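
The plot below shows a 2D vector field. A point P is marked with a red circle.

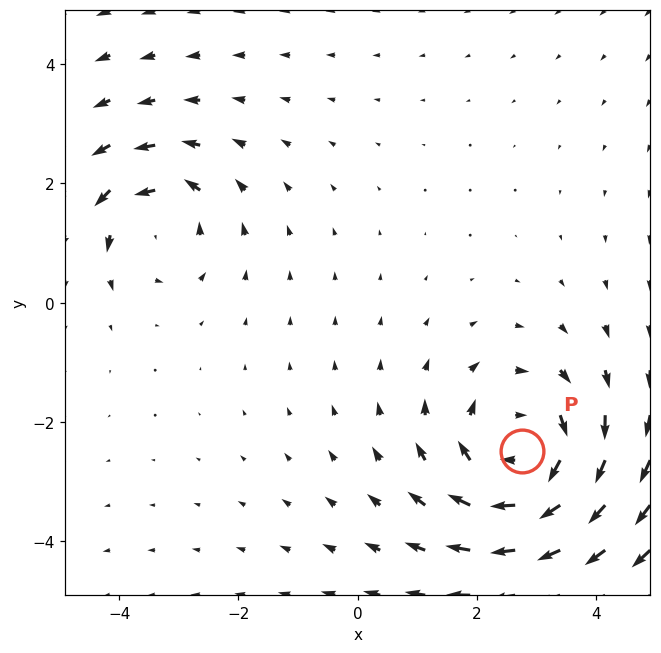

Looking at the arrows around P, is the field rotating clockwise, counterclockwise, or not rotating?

Near P at (2.8, -2.5) the arrows circulate clockwise. The curl (z-component) there is about -4; negative curl means clockwise rotation.

clockwise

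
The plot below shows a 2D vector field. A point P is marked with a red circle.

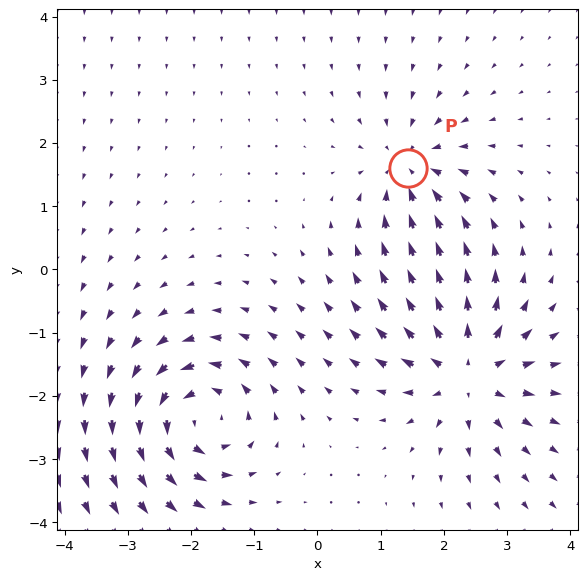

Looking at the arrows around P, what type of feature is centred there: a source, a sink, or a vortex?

At P (1.4, 1.6) the arrows converge inward. Divergence about -5, curl ≈0 — negative divergence with near-zero curl is a sink.

sink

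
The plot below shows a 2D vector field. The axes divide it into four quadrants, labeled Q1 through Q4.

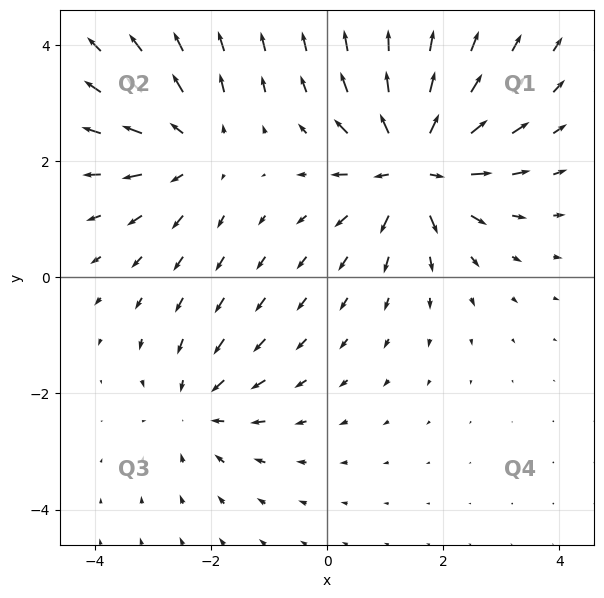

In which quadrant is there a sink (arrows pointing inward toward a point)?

The sink sits at approximately (-2.2, -2.3), which lies in quadrant Q3. The divergence there is about -3, negative as expected for a sink.

Q3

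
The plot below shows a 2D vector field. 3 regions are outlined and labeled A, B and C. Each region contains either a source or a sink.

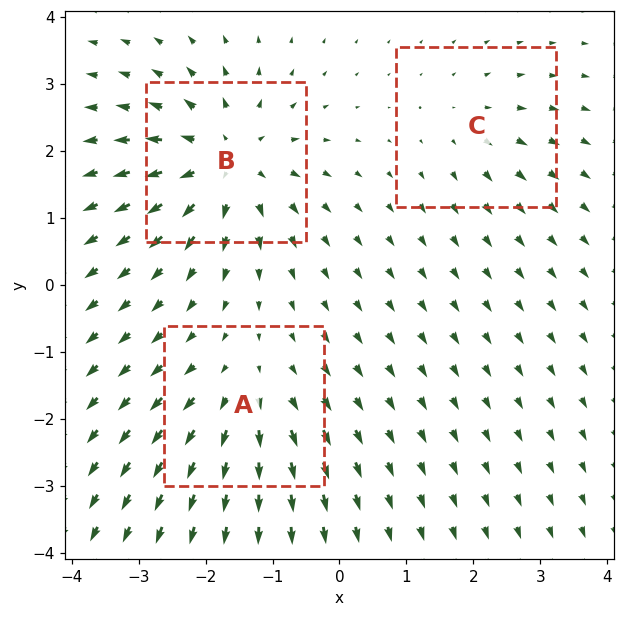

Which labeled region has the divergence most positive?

Divergence at each region's feature centre — A: about +3, B: about +6, C: about +2. Region B is most positive.

B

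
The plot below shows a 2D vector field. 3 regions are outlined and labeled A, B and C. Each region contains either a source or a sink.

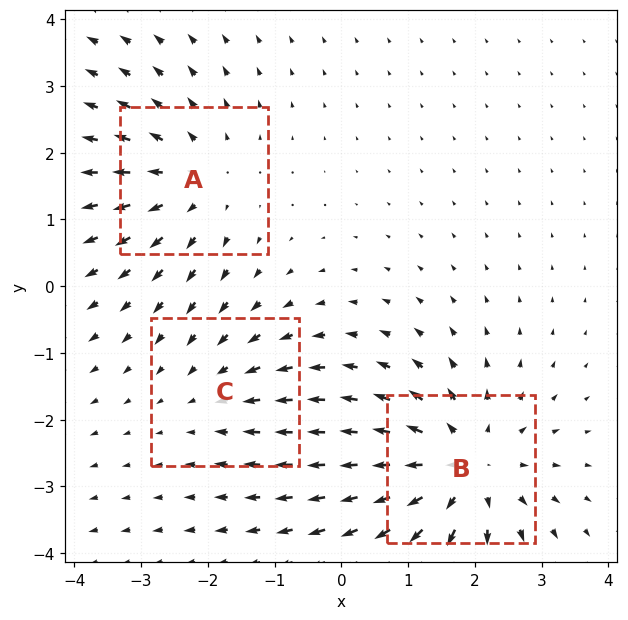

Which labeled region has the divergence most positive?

Divergence at each region's feature centre — A: about +3, B: about +4, C: about -2. Region B is most positive.

B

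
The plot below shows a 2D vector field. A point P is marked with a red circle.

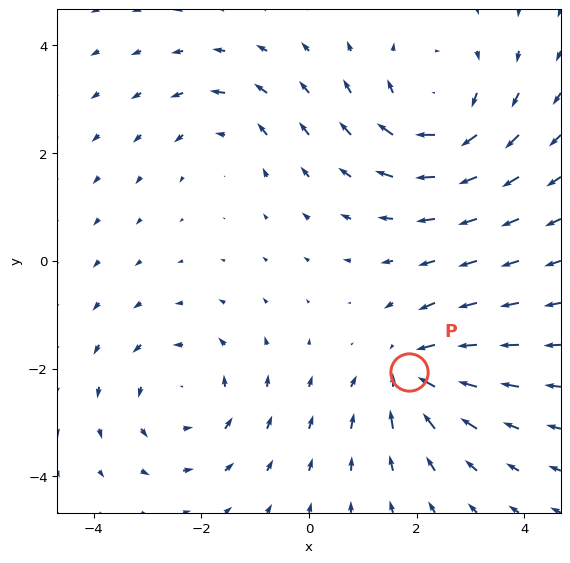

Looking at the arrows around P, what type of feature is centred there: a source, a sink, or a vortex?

sink

At P (1.9, -2.1) the arrows converge inward. Divergence about -5, curl ≈0 — negative divergence with near-zero curl is a sink.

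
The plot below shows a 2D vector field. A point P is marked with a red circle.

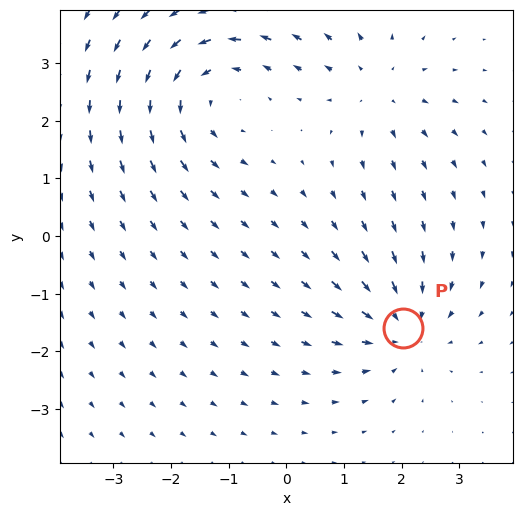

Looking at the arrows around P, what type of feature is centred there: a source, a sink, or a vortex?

At P (2.0, -1.6) the arrows converge inward. Divergence about -3, curl ≈0 — negative divergence with near-zero curl is a sink.

sink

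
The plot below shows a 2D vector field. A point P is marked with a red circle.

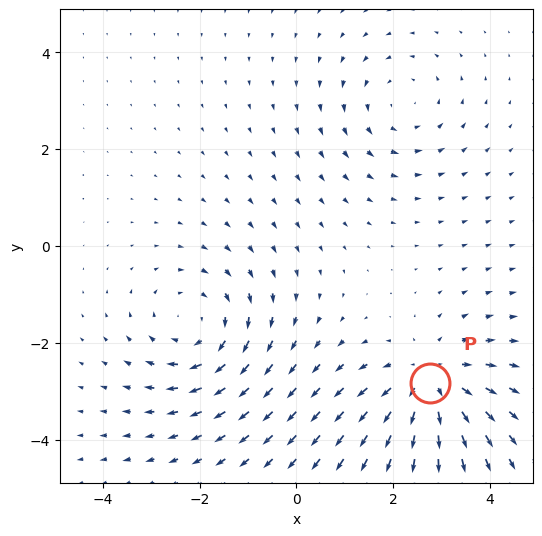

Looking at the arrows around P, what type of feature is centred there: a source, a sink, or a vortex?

source

At P (2.8, -2.8) the arrows spread outward. Divergence about +4, curl ≈0 — positive divergence with near-zero curl is a source.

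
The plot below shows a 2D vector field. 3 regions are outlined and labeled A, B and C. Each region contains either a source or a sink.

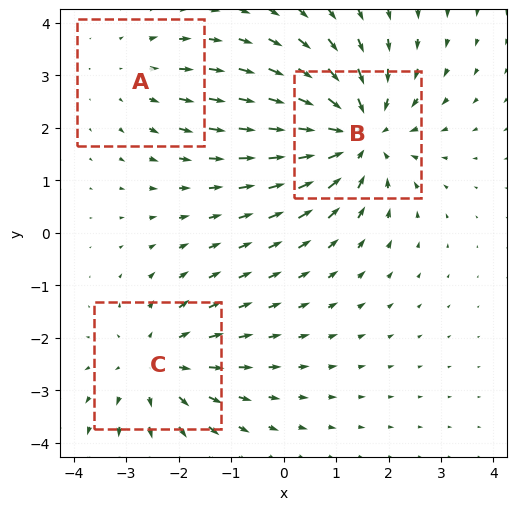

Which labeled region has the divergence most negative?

Divergence at each region's feature centre — A: about +2, B: about -4, C: about +3. Region B is most negative.

B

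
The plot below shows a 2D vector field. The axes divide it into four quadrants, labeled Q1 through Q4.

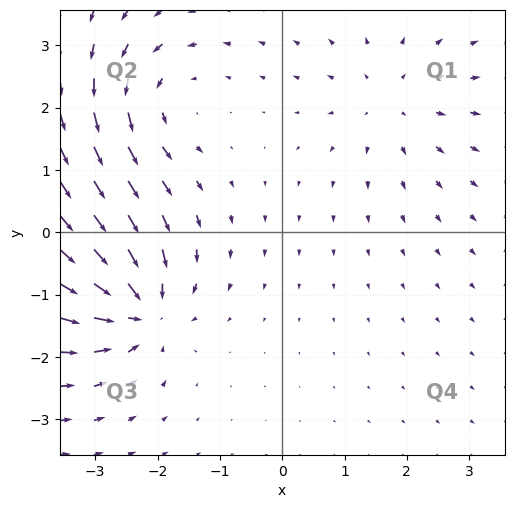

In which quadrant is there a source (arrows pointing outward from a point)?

Q1

The source sits at approximately (1.8, 2.1), which lies in quadrant Q1. The divergence there is about +3, positive as expected for a source.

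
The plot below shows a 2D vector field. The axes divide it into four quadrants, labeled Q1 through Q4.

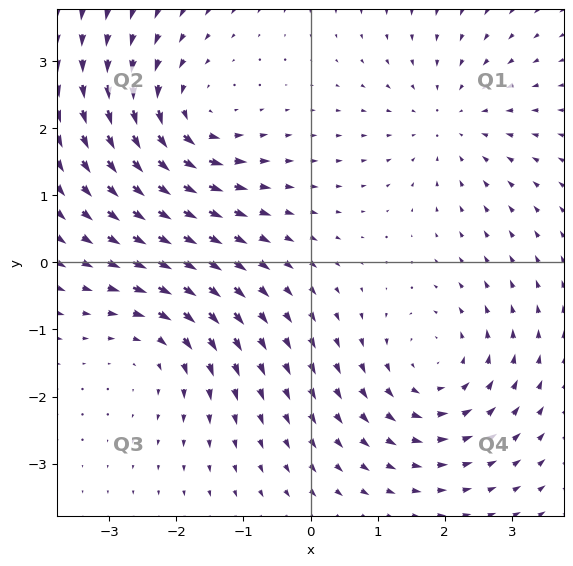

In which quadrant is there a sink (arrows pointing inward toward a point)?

The sink sits at approximately (2.1, 2.1), which lies in quadrant Q1. The divergence there is about -2, negative as expected for a sink.

Q1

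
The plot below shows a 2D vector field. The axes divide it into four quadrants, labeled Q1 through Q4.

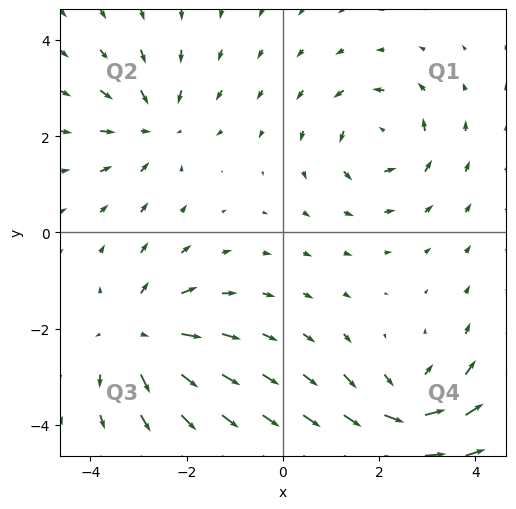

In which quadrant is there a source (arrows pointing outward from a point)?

The source sits at approximately (-3.0, -2.1), which lies in quadrant Q3. The divergence there is about +4, positive as expected for a source.

Q3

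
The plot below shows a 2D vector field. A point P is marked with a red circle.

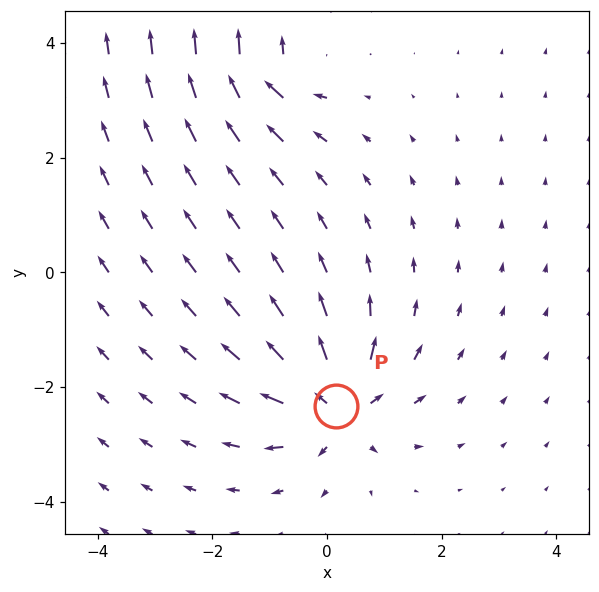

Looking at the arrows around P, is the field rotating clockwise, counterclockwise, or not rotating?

not rotating

Near P at (0.2, -2.3) the arrows show no circulation. The curl there is ≈0.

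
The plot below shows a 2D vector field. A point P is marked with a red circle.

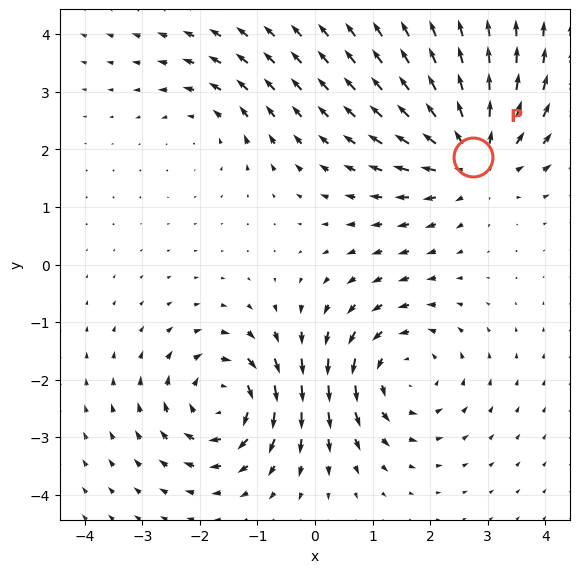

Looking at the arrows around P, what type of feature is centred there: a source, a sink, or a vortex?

source

At P (2.8, 1.9) the arrows spread outward. Divergence about +5, curl ≈0 — positive divergence with near-zero curl is a source.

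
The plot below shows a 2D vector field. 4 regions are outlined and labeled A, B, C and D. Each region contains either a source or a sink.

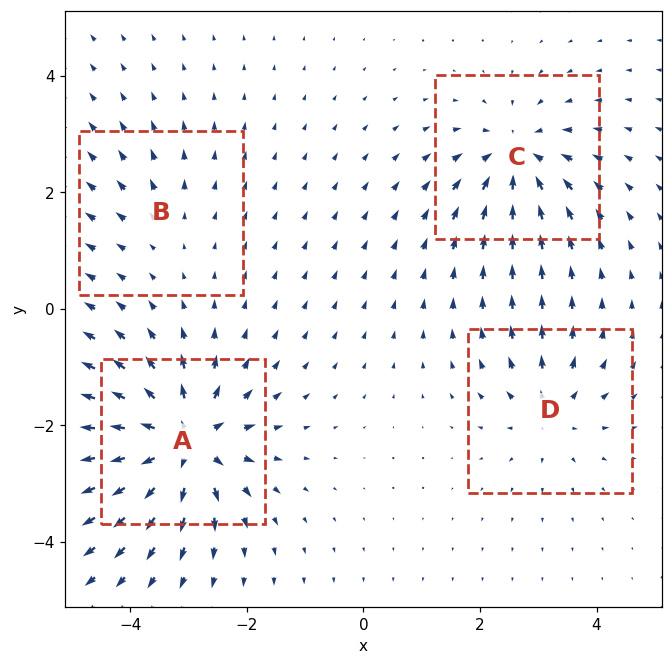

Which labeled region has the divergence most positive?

Divergence at each region's feature centre — A: about +9, B: about +2, C: about -6, D: about +4. Region A is most positive.

A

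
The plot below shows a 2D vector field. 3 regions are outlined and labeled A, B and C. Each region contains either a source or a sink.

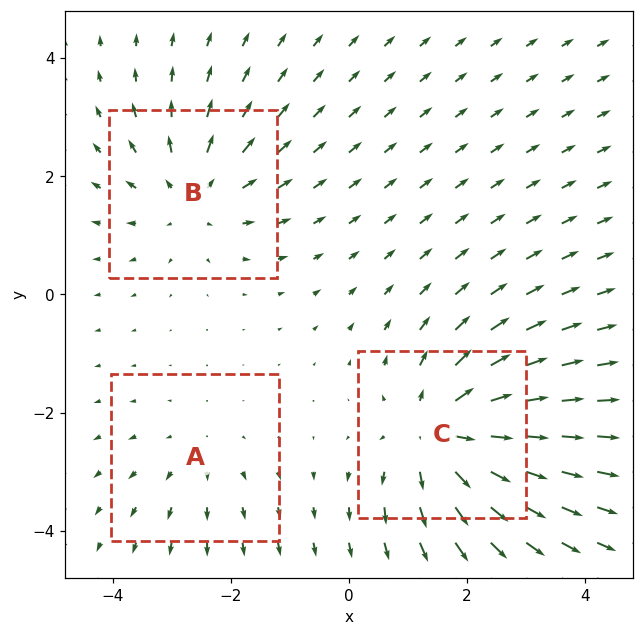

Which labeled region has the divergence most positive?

C

Divergence at each region's feature centre — A: about +2, B: about +3, C: about +5. Region C is most positive.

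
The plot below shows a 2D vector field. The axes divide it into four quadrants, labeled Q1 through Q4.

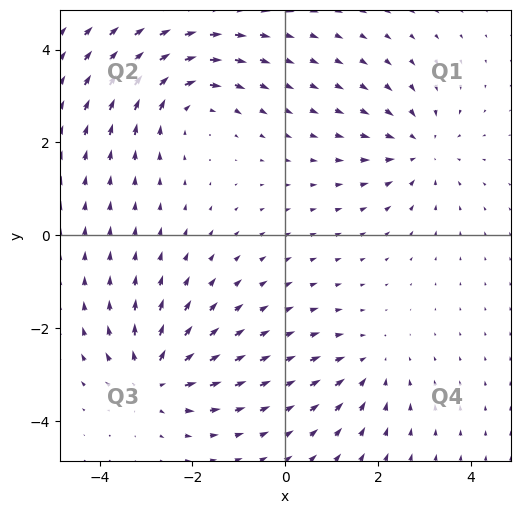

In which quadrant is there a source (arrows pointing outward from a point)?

The source sits at approximately (-2.8, -3.1), which lies in quadrant Q3. The divergence there is about +5, positive as expected for a source.

Q3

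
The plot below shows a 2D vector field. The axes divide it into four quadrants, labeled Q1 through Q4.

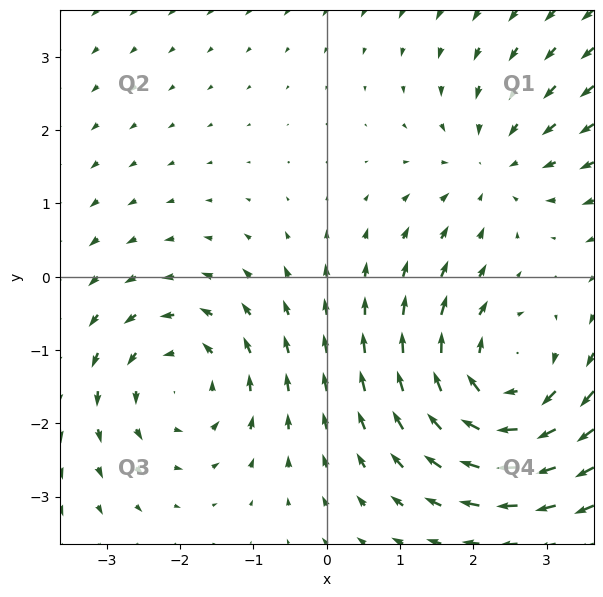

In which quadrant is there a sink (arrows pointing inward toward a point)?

Q1

The sink sits at approximately (2.3, 1.5), which lies in quadrant Q1. The divergence there is about -2, negative as expected for a sink.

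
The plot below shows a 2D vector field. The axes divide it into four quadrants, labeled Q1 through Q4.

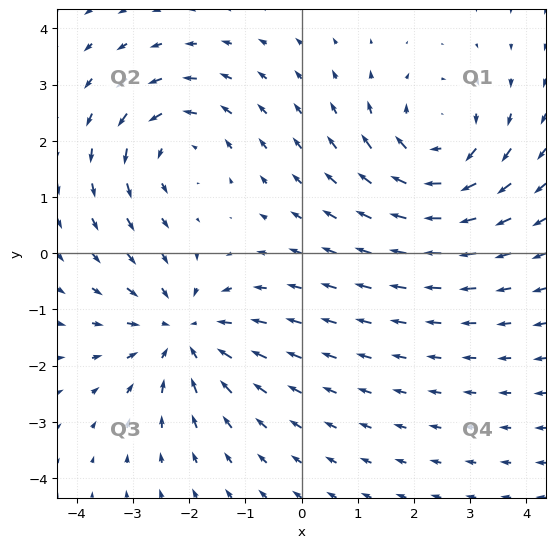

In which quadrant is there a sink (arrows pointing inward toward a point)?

Q3

The sink sits at approximately (-2.1, -1.4), which lies in quadrant Q3. The divergence there is about -3, negative as expected for a sink.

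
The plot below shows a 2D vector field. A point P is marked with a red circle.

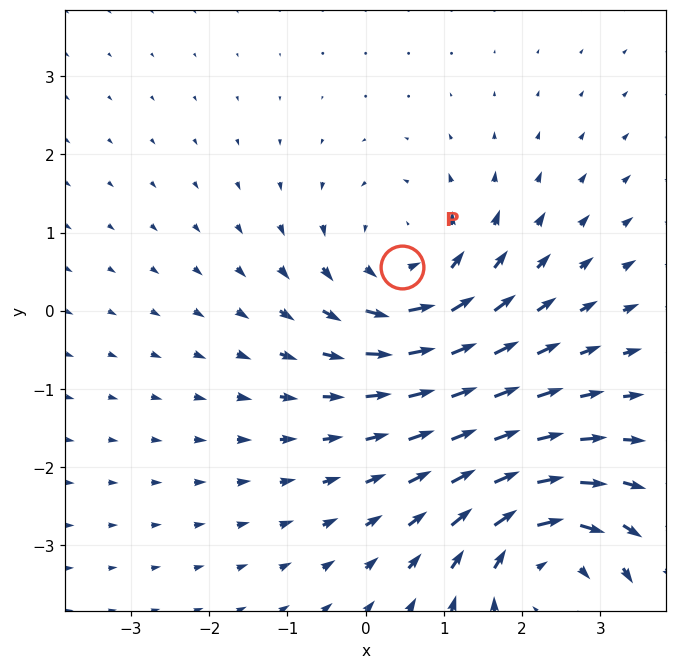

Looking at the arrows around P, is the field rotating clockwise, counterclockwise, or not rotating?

counterclockwise

Near P at (0.5, 0.6) the arrows circulate counterclockwise. The curl (z-component) there is about +3; positive curl means counterclockwise rotation.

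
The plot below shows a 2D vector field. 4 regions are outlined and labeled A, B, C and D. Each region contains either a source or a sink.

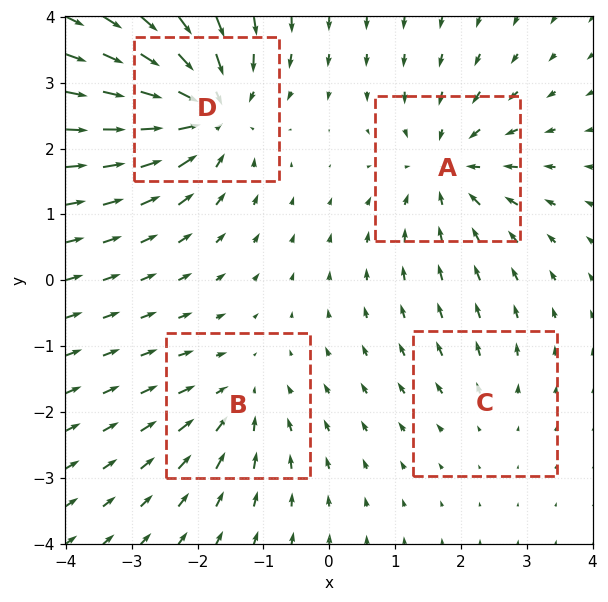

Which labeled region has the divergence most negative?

D

Divergence at each region's feature centre — A: about -5, B: about -4, C: about +2, D: about -7. Region D is most negative.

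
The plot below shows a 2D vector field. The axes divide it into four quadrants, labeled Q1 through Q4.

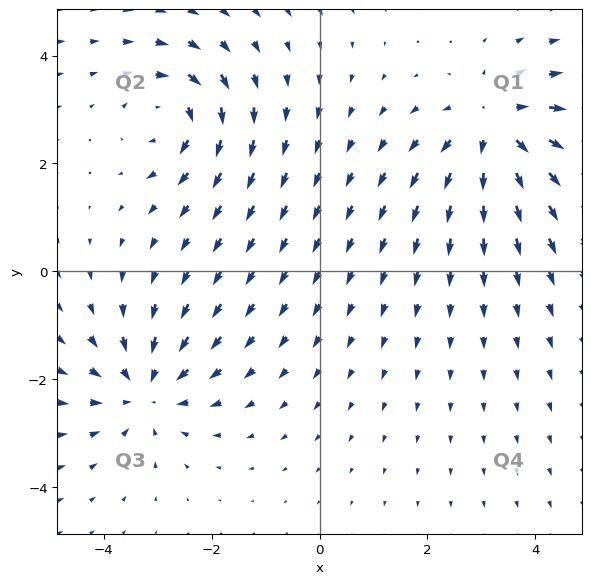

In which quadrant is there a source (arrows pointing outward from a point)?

The source sits at approximately (3.3, 2.7), which lies in quadrant Q1. The divergence there is about +5, positive as expected for a source.

Q1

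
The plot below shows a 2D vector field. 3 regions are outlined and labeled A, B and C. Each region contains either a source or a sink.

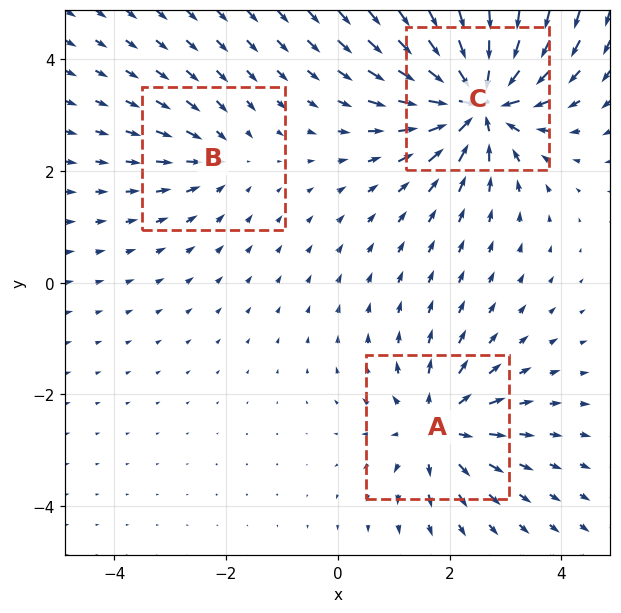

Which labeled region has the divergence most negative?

C

Divergence at each region's feature centre — A: about +4, B: about -2, C: about -7. Region C is most negative.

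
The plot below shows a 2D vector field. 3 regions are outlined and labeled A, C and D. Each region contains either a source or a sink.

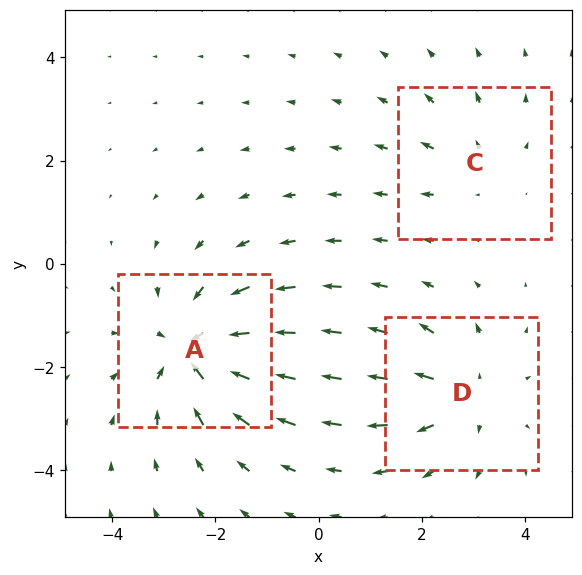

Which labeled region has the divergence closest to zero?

Divergence at each region's feature centre — A: about -5, C: about +2, D: about +3. Region C is closest to zero.

C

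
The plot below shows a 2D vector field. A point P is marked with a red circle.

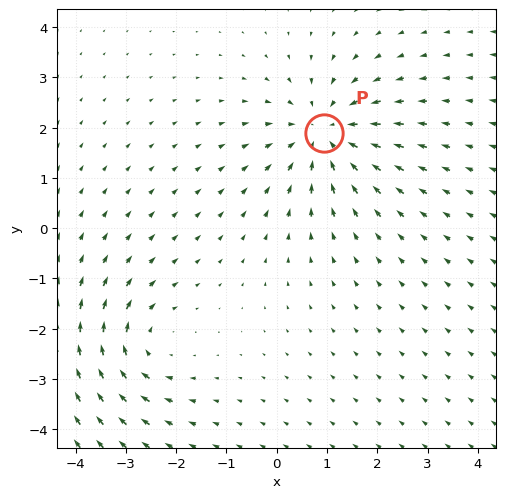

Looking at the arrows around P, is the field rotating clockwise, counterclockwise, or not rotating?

Near P at (0.9, 1.9) the arrows show no circulation. The curl there is ≈0.

not rotating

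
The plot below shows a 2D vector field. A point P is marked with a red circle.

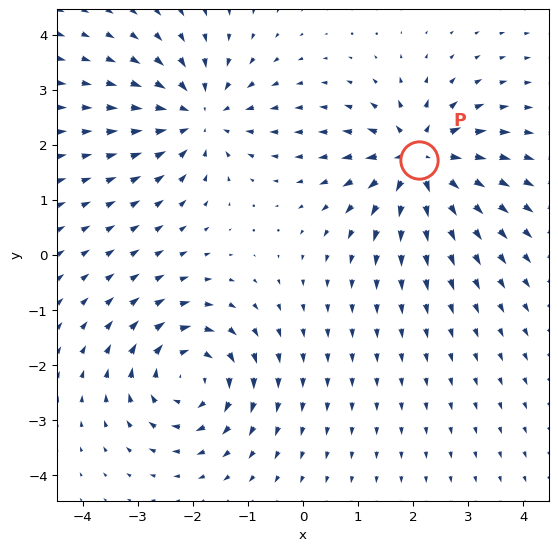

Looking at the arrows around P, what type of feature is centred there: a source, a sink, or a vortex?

At P (2.1, 1.7) the arrows spread outward. Divergence about +7, curl ≈0 — positive divergence with near-zero curl is a source.

source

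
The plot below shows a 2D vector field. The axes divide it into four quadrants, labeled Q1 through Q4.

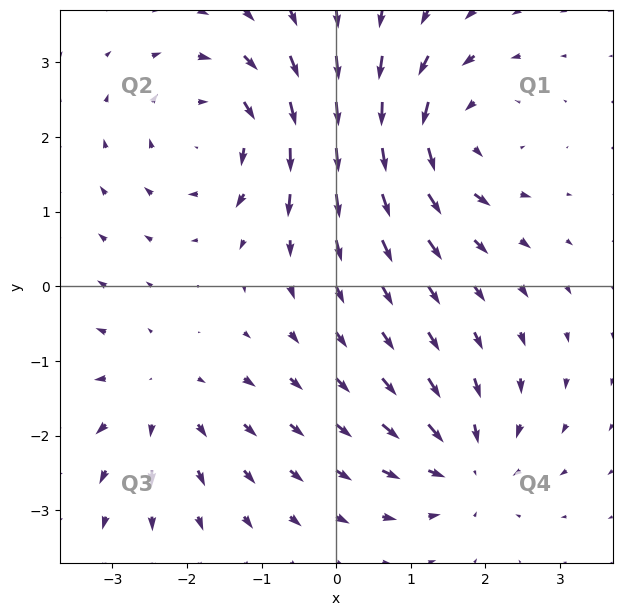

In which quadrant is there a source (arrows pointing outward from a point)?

Q3

The source sits at approximately (-2.4, -1.5), which lies in quadrant Q3. The divergence there is about +3, positive as expected for a source.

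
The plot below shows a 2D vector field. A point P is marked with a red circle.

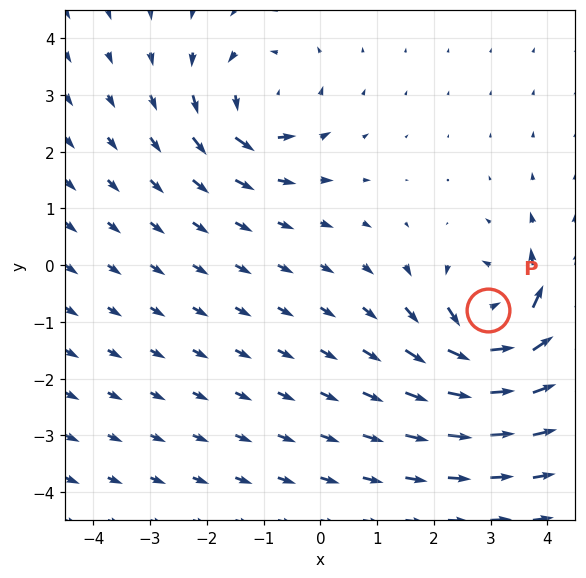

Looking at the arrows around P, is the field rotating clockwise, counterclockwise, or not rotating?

Near P at (2.9, -0.8) the arrows circulate counterclockwise. The curl (z-component) there is about +6; positive curl means counterclockwise rotation.

counterclockwise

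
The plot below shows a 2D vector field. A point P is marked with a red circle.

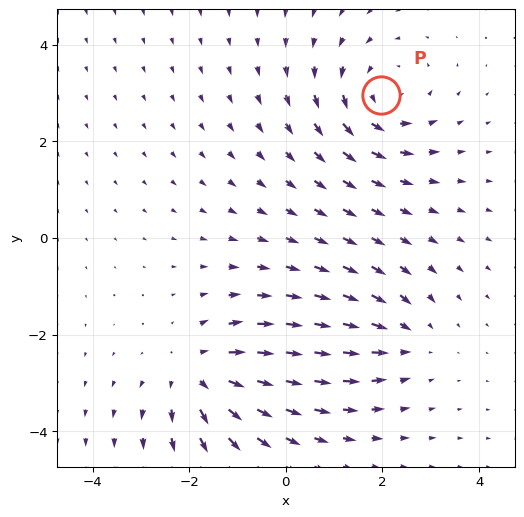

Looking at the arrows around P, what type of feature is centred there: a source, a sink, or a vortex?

vortex

At P (2.0, 3.0) the arrows circulate counterclockwise. Divergence ≈0, curl about +4 — near-zero divergence with nonzero curl is a vortex.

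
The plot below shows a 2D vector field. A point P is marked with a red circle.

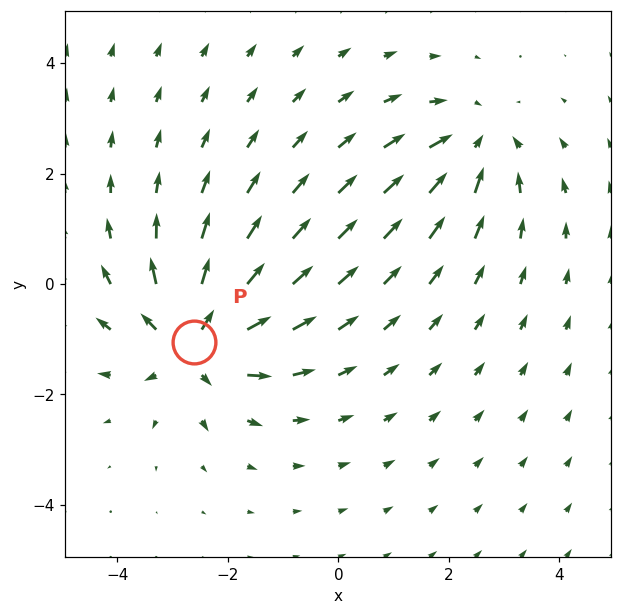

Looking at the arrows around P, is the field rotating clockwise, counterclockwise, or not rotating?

not rotating

Near P at (-2.6, -1.0) the arrows show no circulation. The curl there is ≈0.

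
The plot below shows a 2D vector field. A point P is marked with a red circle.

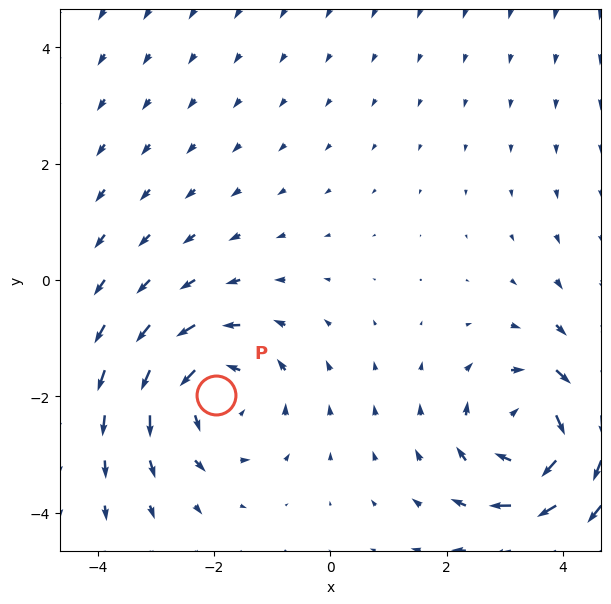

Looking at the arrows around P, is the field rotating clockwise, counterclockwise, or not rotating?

Near P at (-2.0, -2.0) the arrows circulate counterclockwise. The curl (z-component) there is about +3; positive curl means counterclockwise rotation.

counterclockwise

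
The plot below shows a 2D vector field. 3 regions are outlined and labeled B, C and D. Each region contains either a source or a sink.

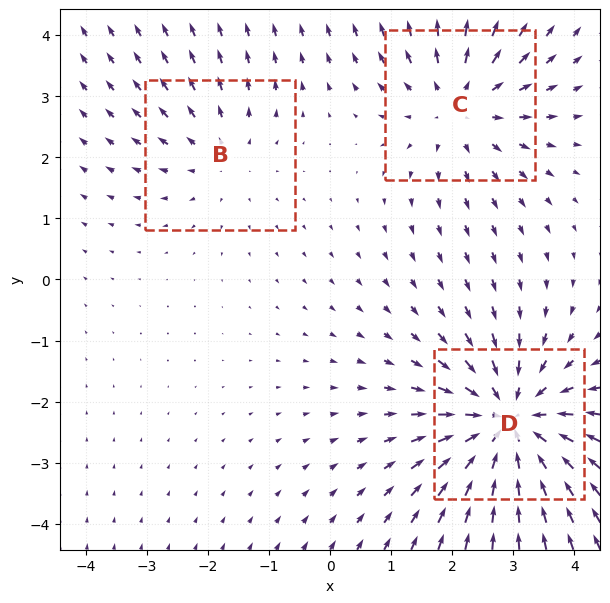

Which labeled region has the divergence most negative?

D

Divergence at each region's feature centre — B: about +2, C: about +3, D: about -4. Region D is most negative.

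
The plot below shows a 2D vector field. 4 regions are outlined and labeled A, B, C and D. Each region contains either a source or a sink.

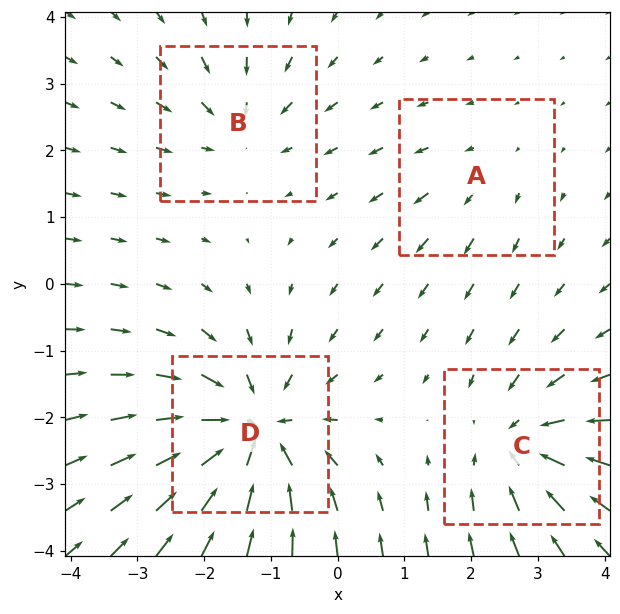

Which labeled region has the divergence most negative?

D

Divergence at each region's feature centre — A: about +2, B: about -4, C: about -5, D: about -7. Region D is most negative.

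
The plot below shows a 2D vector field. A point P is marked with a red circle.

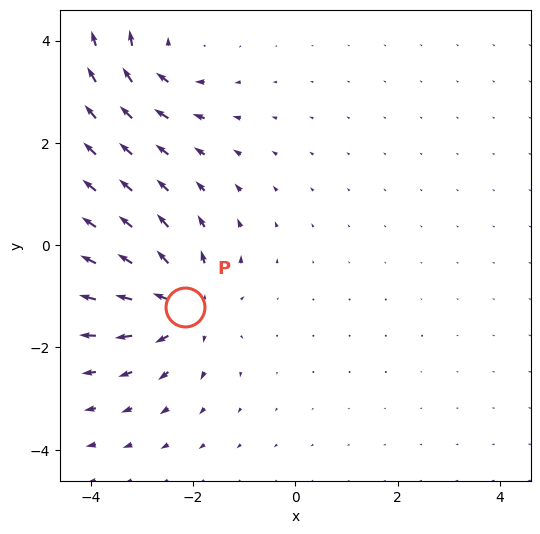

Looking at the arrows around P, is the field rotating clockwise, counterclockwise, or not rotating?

Near P at (-2.2, -1.2) the arrows show no circulation. The curl there is ≈0.

not rotating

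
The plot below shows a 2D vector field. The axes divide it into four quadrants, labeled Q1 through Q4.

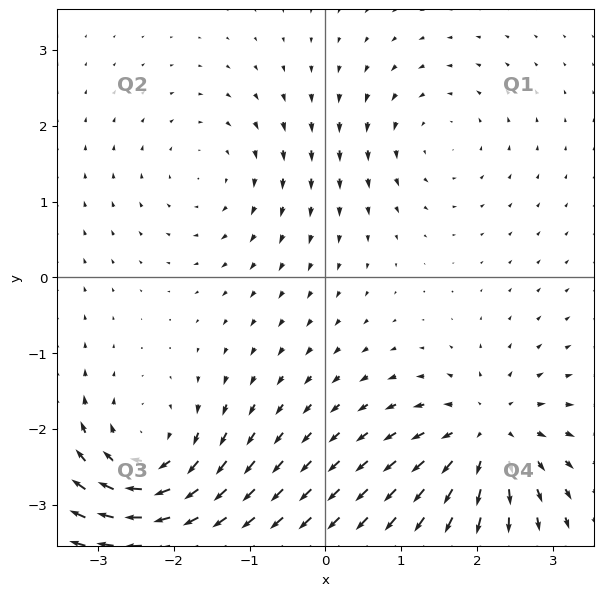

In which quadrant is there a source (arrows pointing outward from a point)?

Q4

The source sits at approximately (2.1, -2.1), which lies in quadrant Q4. The divergence there is about +6, positive as expected for a source.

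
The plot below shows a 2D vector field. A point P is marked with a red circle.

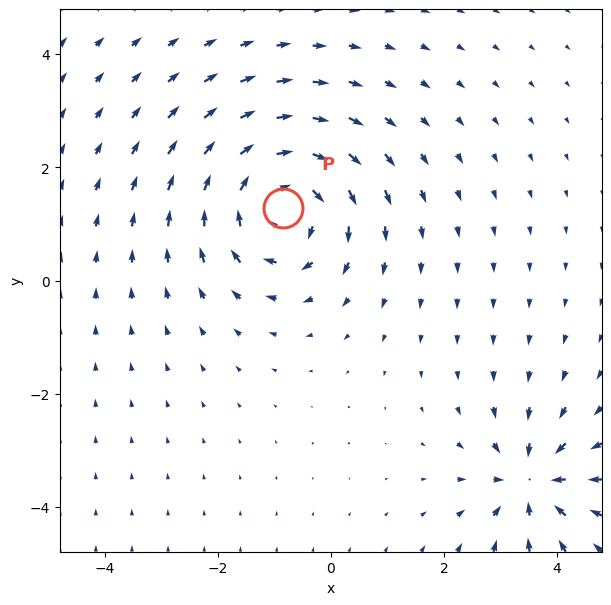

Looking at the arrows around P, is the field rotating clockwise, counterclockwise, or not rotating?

clockwise

Near P at (-0.8, 1.3) the arrows circulate clockwise. The curl (z-component) there is about -4; negative curl means clockwise rotation.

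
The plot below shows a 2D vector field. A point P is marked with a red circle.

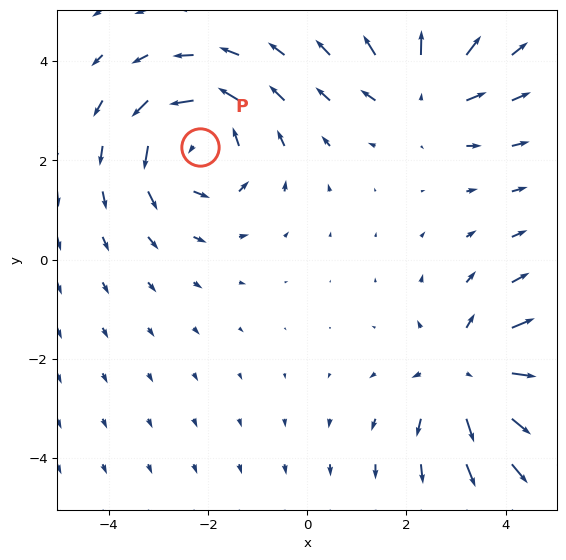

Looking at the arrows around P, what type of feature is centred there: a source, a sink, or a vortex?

At P (-2.2, 2.3) the arrows circulate counterclockwise. Divergence ≈0, curl about +4 — near-zero divergence with nonzero curl is a vortex.

vortex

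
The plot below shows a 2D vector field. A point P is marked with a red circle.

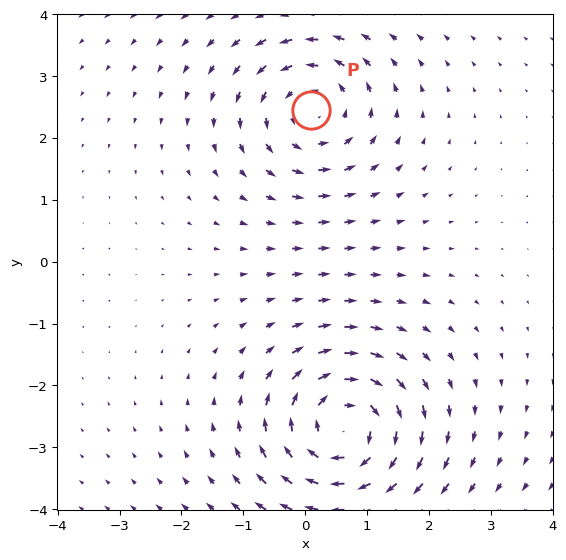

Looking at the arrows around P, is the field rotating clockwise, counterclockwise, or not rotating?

counterclockwise

Near P at (0.1, 2.4) the arrows circulate counterclockwise. The curl (z-component) there is about +4; positive curl means counterclockwise rotation.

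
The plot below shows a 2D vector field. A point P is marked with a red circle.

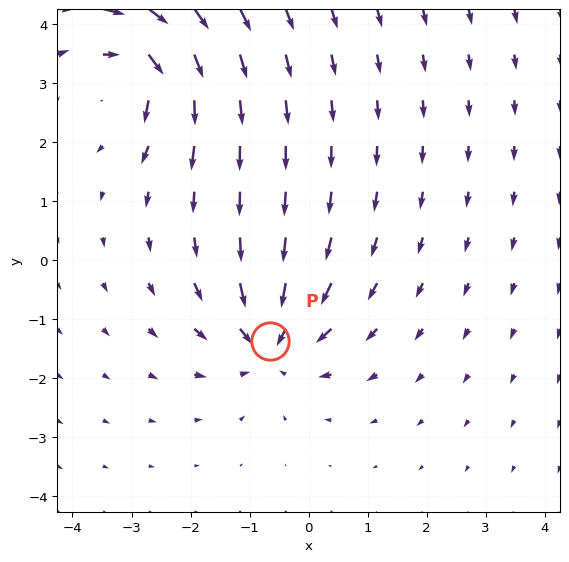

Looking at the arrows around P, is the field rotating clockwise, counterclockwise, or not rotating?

Near P at (-0.7, -1.4) the arrows show no circulation. The curl there is ≈0.

not rotating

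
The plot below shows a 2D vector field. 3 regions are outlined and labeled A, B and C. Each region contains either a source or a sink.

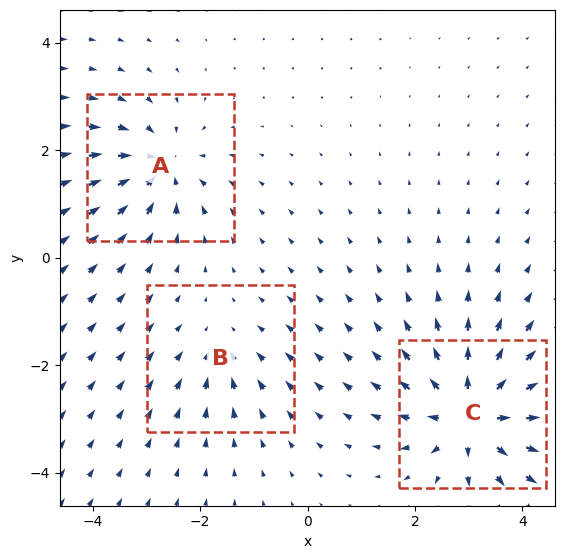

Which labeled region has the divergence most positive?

Divergence at each region's feature centre — A: about -4, B: about -2, C: about +6. Region C is most positive.

C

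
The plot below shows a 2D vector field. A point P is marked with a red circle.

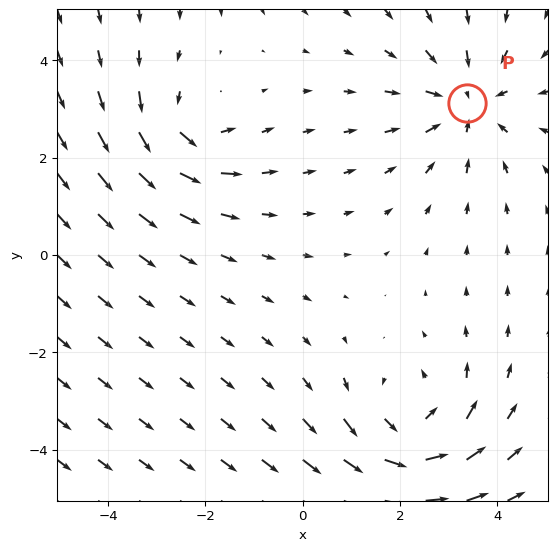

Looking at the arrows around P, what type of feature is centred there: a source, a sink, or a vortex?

At P (3.4, 3.1) the arrows converge inward. Divergence about -3, curl ≈0 — negative divergence with near-zero curl is a sink.

sink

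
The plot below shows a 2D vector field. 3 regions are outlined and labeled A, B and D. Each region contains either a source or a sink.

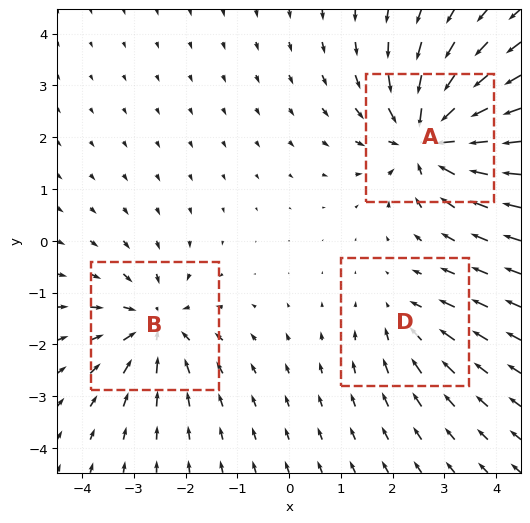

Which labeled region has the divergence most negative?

Divergence at each region's feature centre — A: about -5, B: about -4, D: about -2. Region A is most negative.

A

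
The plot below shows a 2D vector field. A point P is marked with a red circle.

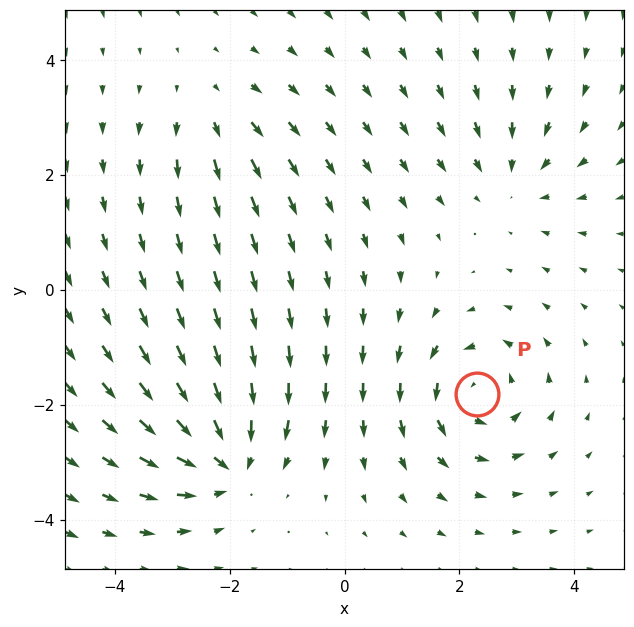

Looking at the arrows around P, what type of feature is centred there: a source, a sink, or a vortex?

At P (2.3, -1.8) the arrows circulate counterclockwise. Divergence ≈0, curl about +6 — near-zero divergence with nonzero curl is a vortex.

vortex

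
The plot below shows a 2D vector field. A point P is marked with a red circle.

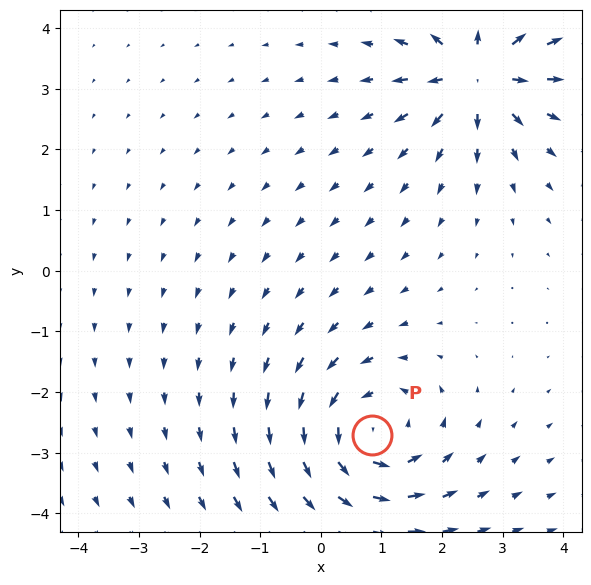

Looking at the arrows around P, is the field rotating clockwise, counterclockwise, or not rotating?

counterclockwise

Near P at (0.8, -2.7) the arrows circulate counterclockwise. The curl (z-component) there is about +5; positive curl means counterclockwise rotation.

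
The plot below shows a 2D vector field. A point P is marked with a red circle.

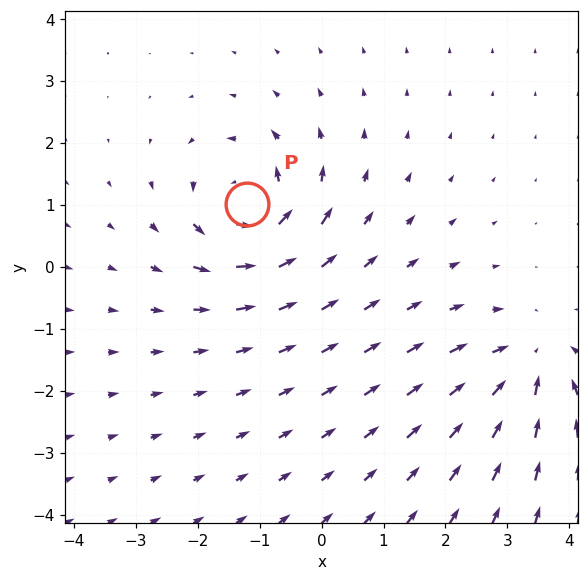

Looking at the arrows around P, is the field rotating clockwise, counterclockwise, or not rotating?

Near P at (-1.2, 1.0) the arrows circulate counterclockwise. The curl (z-component) there is about +5; positive curl means counterclockwise rotation.

counterclockwise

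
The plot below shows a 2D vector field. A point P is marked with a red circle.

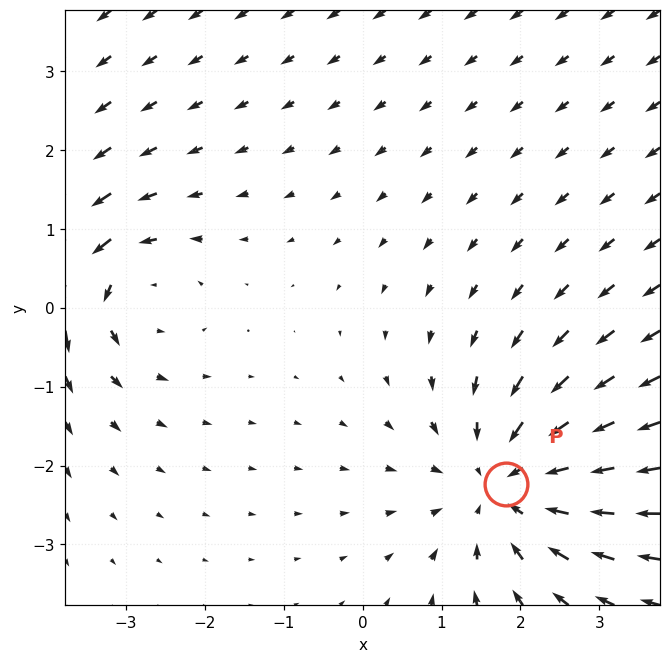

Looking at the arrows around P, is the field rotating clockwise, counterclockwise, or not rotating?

not rotating

Near P at (1.8, -2.2) the arrows show no circulation. The curl there is ≈0.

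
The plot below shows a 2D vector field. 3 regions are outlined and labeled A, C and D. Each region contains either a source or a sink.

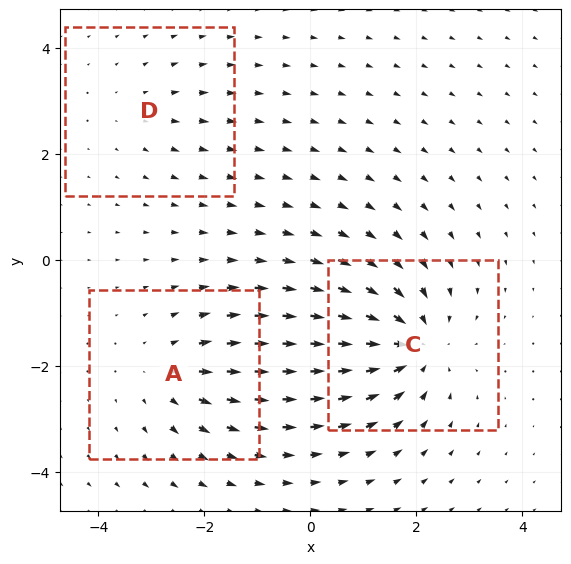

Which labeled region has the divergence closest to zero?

D

Divergence at each region's feature centre — A: about +3, C: about -5, D: about +2. Region D is closest to zero.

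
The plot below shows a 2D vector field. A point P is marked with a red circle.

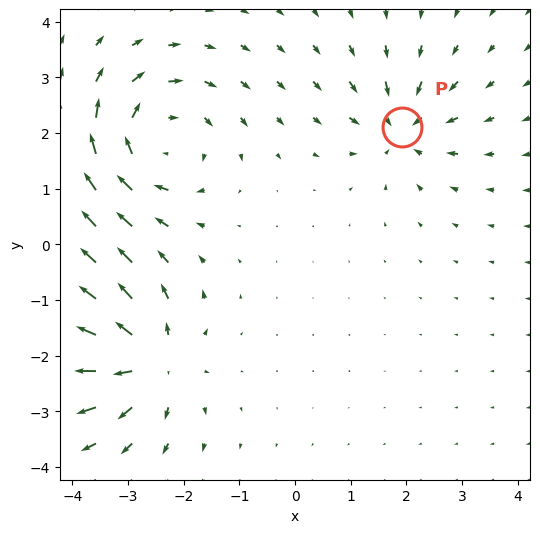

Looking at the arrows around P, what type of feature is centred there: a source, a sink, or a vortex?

sink

At P (1.9, 2.1) the arrows converge inward. Divergence about -4, curl ≈0 — negative divergence with near-zero curl is a sink.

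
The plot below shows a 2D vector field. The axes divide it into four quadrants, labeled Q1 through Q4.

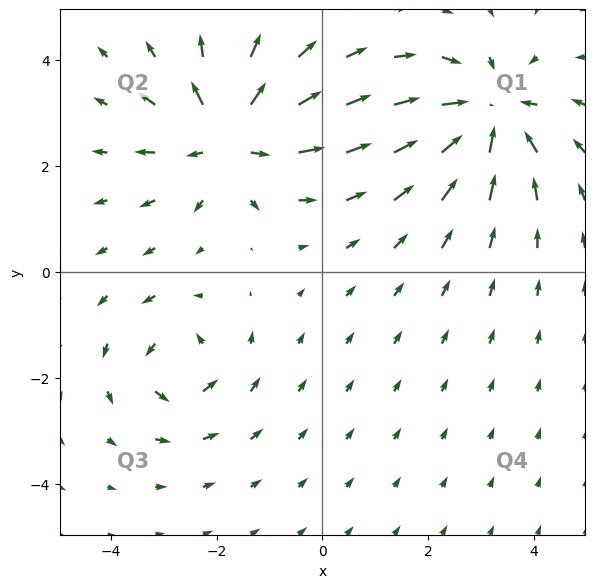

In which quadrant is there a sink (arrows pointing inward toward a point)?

Q1

The sink sits at approximately (3.1, 3.0), which lies in quadrant Q1. The divergence there is about -4, negative as expected for a sink.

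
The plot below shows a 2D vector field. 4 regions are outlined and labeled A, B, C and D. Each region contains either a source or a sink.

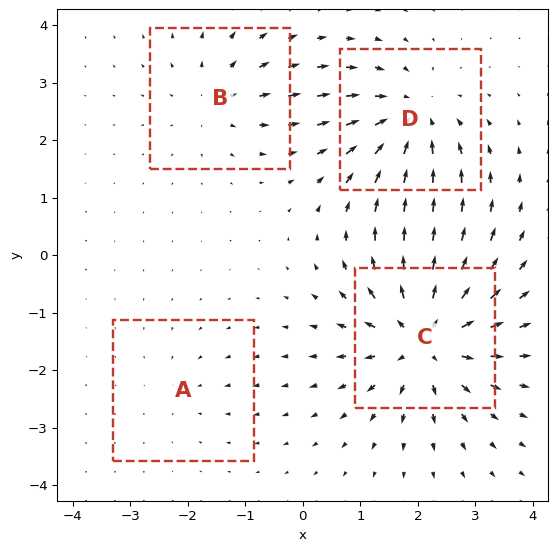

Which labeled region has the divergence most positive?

Divergence at each region's feature centre — A: about -2, B: about +4, C: about +7, D: about -5. Region C is most positive.

C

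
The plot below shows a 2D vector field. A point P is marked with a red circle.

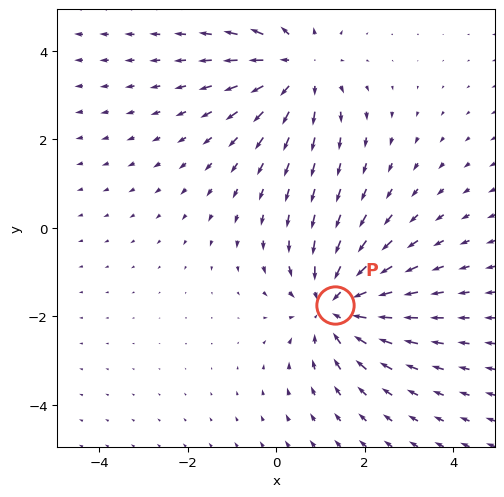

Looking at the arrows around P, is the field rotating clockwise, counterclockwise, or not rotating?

not rotating

Near P at (1.3, -1.8) the arrows show no circulation. The curl there is ≈0.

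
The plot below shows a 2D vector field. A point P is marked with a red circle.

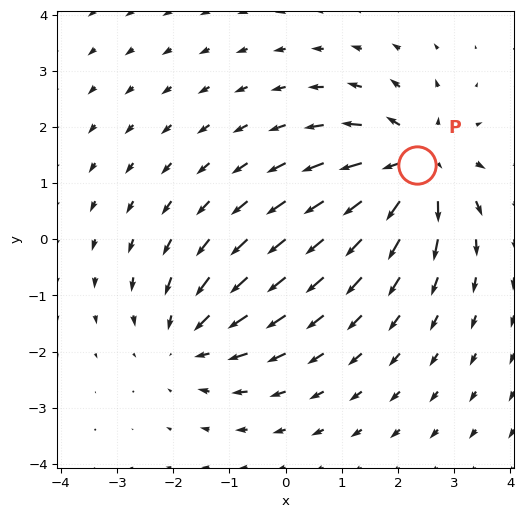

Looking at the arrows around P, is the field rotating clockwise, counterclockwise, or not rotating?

not rotating

Near P at (2.3, 1.3) the arrows show no circulation. The curl there is ≈0.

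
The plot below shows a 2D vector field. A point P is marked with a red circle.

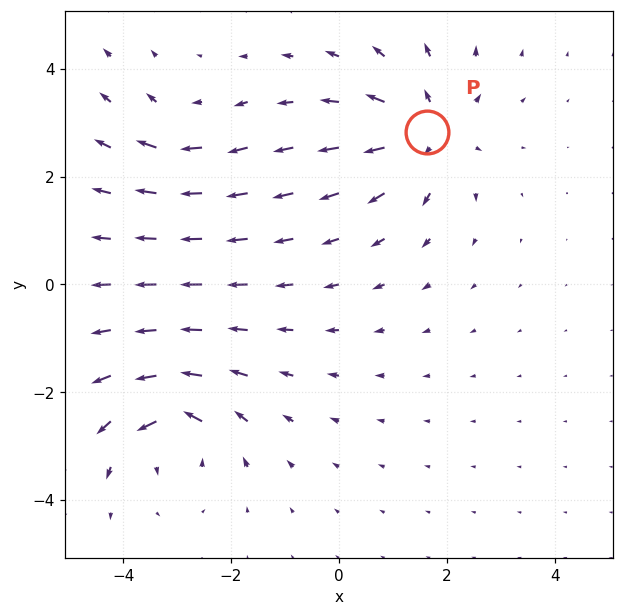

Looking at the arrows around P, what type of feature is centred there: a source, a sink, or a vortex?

At P (1.6, 2.8) the arrows spread outward. Divergence about +4, curl ≈0 — positive divergence with near-zero curl is a source.

source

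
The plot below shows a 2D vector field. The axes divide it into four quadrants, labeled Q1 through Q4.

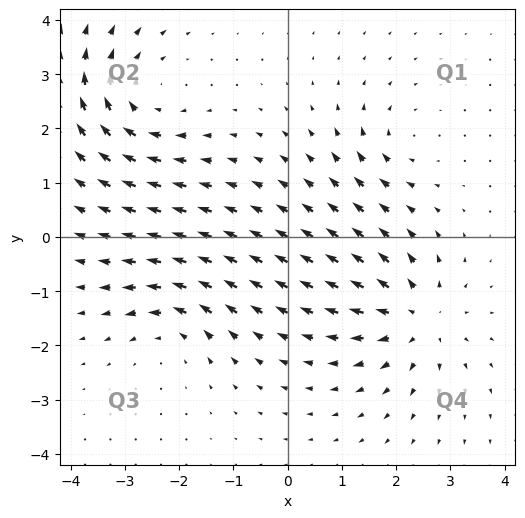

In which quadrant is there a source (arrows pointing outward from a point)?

The source sits at approximately (2.4, -1.5), which lies in quadrant Q4. The divergence there is about +5, positive as expected for a source.

Q4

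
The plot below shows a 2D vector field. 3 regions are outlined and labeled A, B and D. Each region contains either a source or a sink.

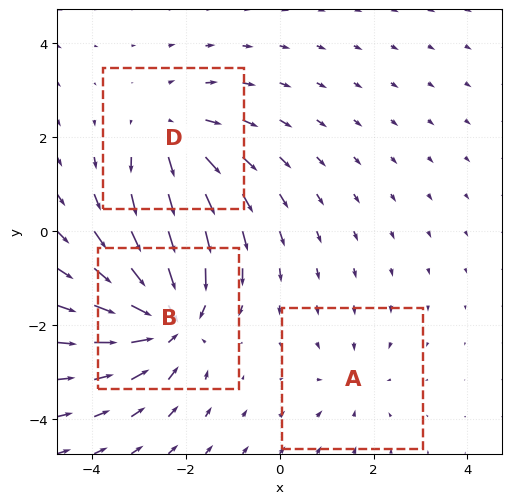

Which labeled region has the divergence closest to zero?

A

Divergence at each region's feature centre — A: about -2, B: about -5, D: about +3. Region A is closest to zero.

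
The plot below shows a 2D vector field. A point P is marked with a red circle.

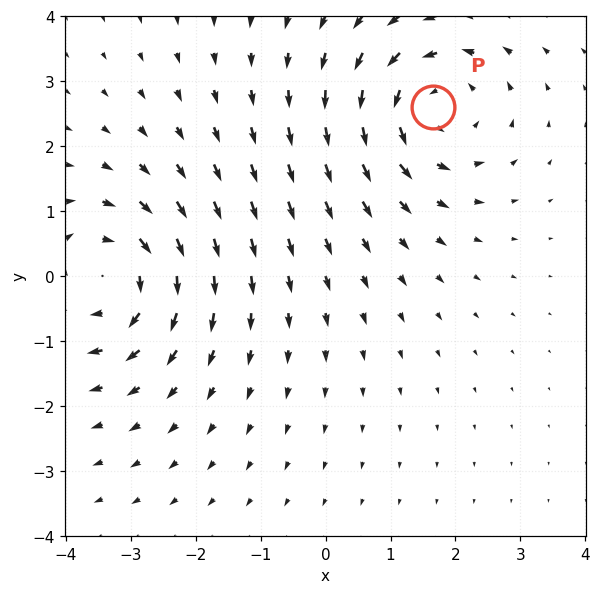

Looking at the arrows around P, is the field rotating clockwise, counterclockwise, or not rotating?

Near P at (1.7, 2.6) the arrows circulate counterclockwise. The curl (z-component) there is about +4; positive curl means counterclockwise rotation.

counterclockwise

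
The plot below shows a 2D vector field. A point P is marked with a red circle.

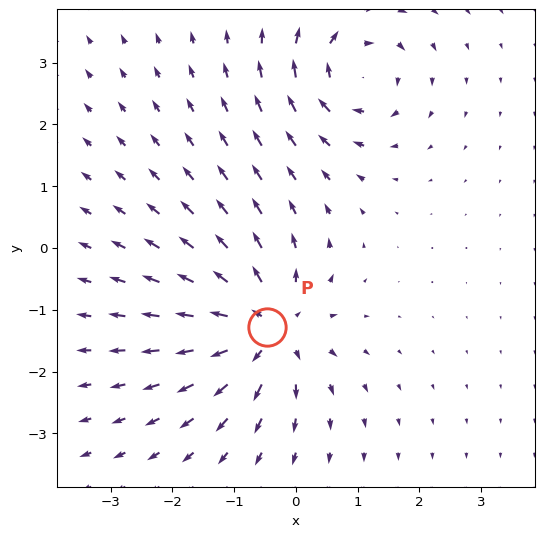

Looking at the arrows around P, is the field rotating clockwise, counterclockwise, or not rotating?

not rotating

Near P at (-0.5, -1.3) the arrows show no circulation. The curl there is ≈0.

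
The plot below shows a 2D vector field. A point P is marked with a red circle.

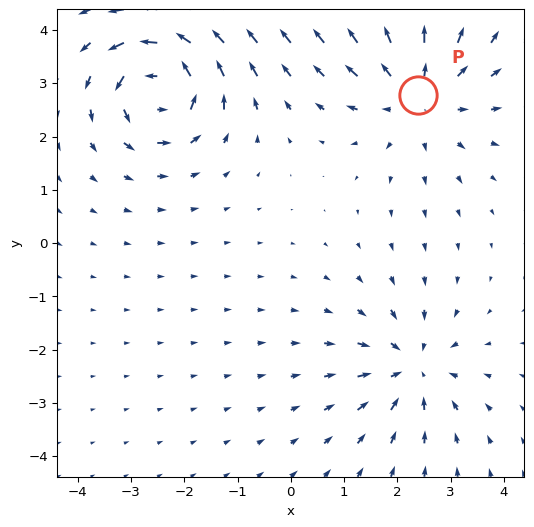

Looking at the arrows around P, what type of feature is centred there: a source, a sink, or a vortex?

source

At P (2.4, 2.8) the arrows spread outward. Divergence about +4, curl ≈0 — positive divergence with near-zero curl is a source.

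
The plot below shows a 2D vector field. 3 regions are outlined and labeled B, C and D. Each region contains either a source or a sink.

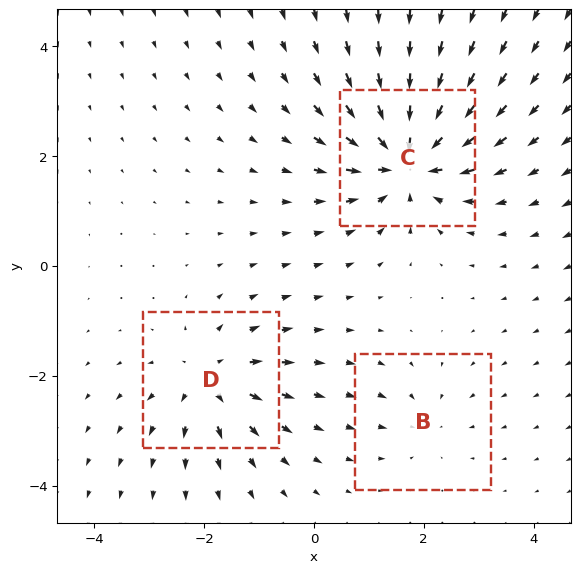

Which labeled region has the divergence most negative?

C

Divergence at each region's feature centre — B: about -2, C: about -6, D: about +4. Region C is most negative.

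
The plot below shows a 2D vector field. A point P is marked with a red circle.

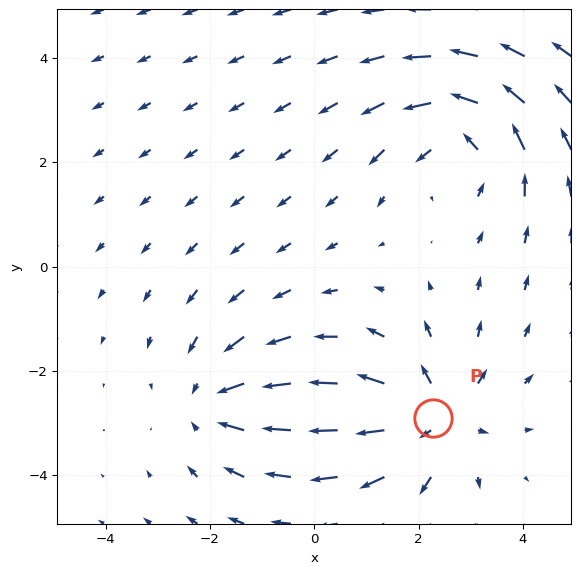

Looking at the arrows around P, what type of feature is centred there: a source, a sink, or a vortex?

At P (2.3, -2.9) the arrows spread outward. Divergence about +3, curl ≈0 — positive divergence with near-zero curl is a source.

source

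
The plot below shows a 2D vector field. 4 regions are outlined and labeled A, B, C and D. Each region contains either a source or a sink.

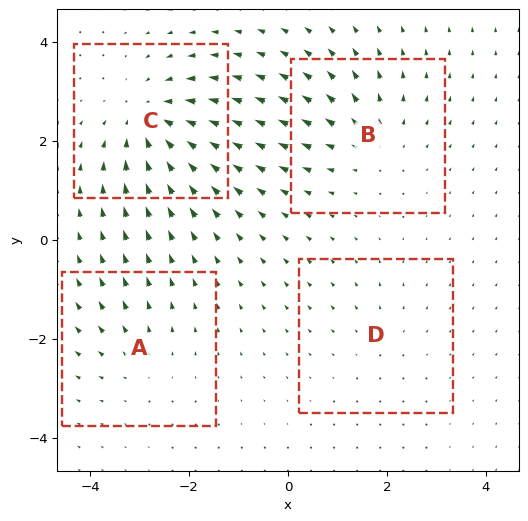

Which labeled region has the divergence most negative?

C

Divergence at each region's feature centre — A: about +3, B: about +4, C: about -6, D: about +2. Region C is most negative.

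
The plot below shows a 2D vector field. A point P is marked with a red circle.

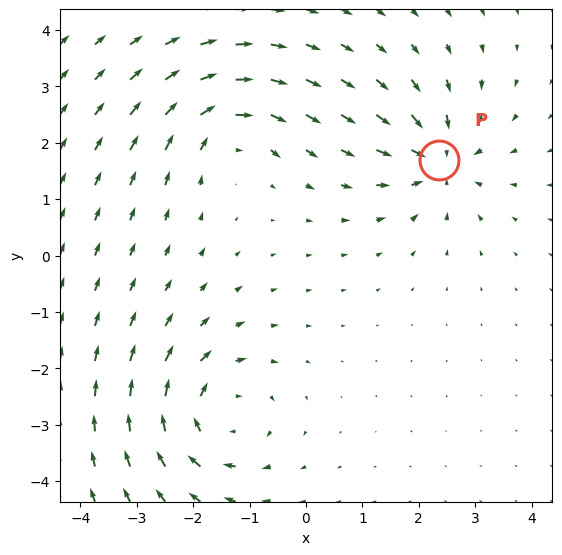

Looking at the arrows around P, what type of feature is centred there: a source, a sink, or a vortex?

At P (2.4, 1.7) the arrows converge inward. Divergence about -5, curl ≈0 — negative divergence with near-zero curl is a sink.

sink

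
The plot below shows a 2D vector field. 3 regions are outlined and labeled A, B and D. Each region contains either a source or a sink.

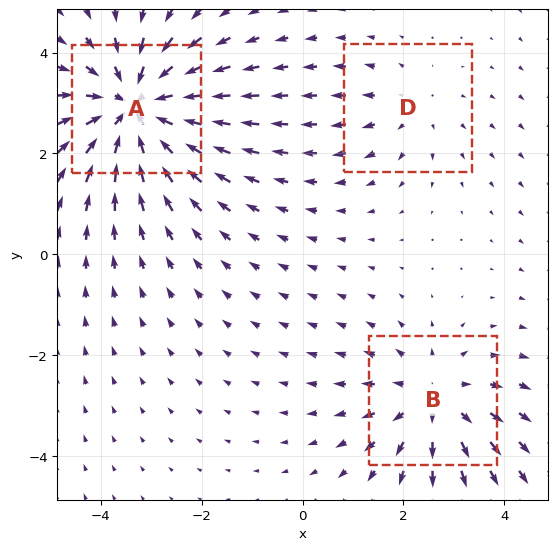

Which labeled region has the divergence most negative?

A

Divergence at each region's feature centre — A: about -4, B: about +3, D: about +2. Region A is most negative.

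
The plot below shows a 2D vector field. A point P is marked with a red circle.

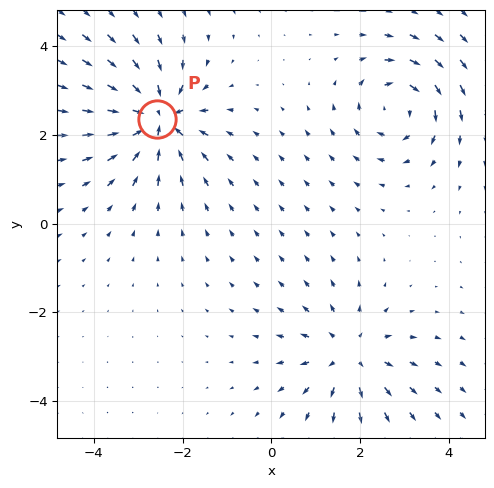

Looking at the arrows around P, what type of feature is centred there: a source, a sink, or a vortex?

At P (-2.6, 2.4) the arrows converge inward. Divergence about -6, curl ≈0 — negative divergence with near-zero curl is a sink.

sink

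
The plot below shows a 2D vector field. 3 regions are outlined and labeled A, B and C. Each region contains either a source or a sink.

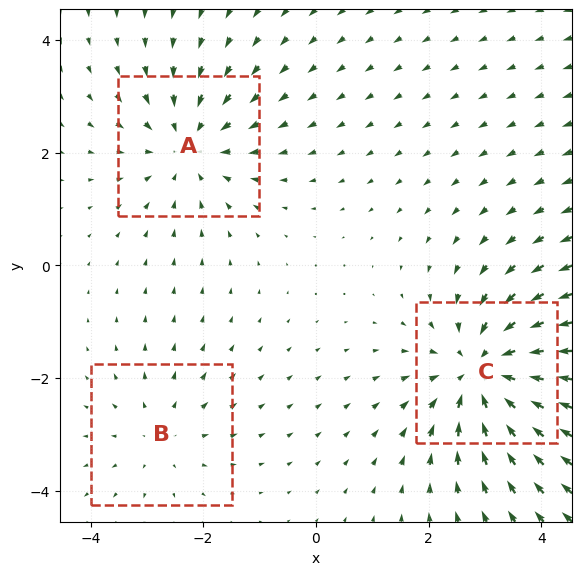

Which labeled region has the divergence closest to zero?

Divergence at each region's feature centre — A: about -3, B: about +2, C: about -4. Region B is closest to zero.

B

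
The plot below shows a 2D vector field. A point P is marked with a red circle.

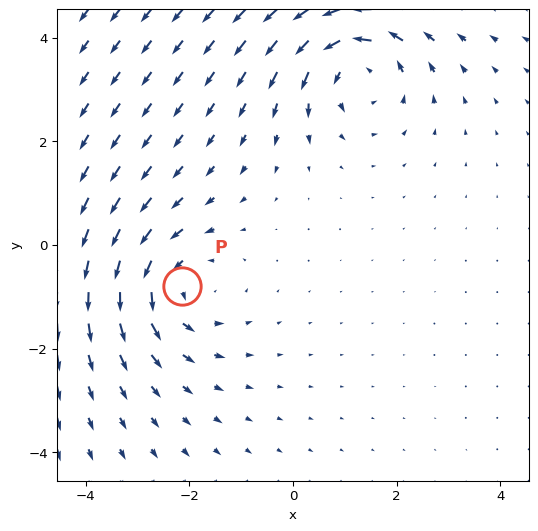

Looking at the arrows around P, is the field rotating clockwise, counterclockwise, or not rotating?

Near P at (-2.1, -0.8) the arrows circulate counterclockwise. The curl (z-component) there is about +4; positive curl means counterclockwise rotation.

counterclockwise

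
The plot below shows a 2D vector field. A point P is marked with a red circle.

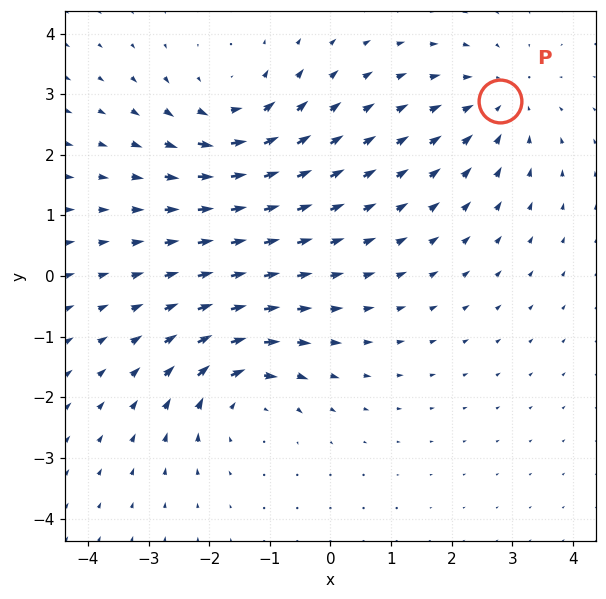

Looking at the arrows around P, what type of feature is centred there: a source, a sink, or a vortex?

At P (2.8, 2.9) the arrows converge inward. Divergence about -3, curl ≈0 — negative divergence with near-zero curl is a sink.

sink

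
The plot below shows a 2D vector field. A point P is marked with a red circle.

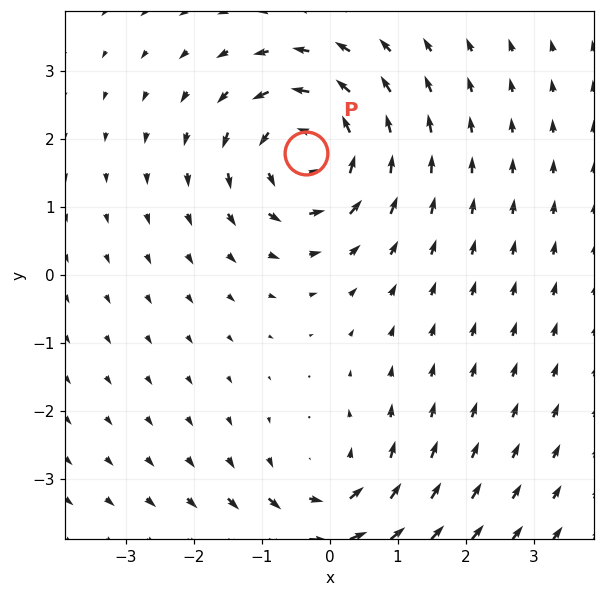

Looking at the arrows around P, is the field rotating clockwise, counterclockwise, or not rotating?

counterclockwise

Near P at (-0.3, 1.8) the arrows circulate counterclockwise. The curl (z-component) there is about +6; positive curl means counterclockwise rotation.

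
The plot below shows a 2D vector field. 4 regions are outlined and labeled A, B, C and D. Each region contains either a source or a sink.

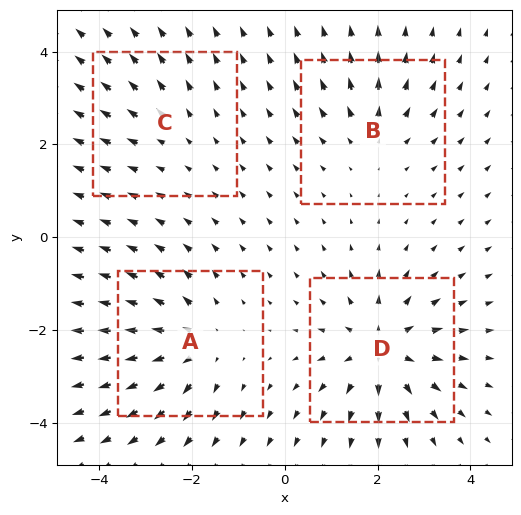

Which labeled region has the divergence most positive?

Divergence at each region's feature centre — A: about +5, B: about +3, C: about +2, D: about +6. Region D is most positive.

D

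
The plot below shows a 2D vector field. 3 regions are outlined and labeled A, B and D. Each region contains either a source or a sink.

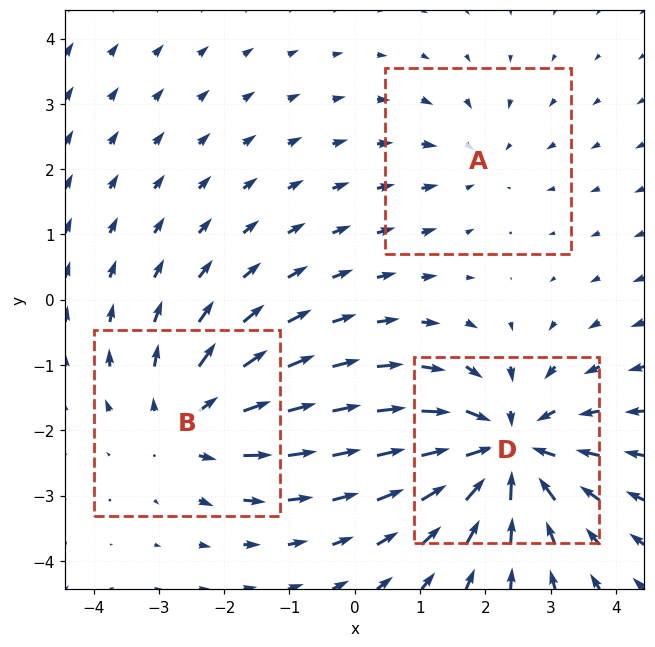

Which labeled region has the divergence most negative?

D

Divergence at each region's feature centre — A: about -2, B: about +3, D: about -5. Region D is most negative.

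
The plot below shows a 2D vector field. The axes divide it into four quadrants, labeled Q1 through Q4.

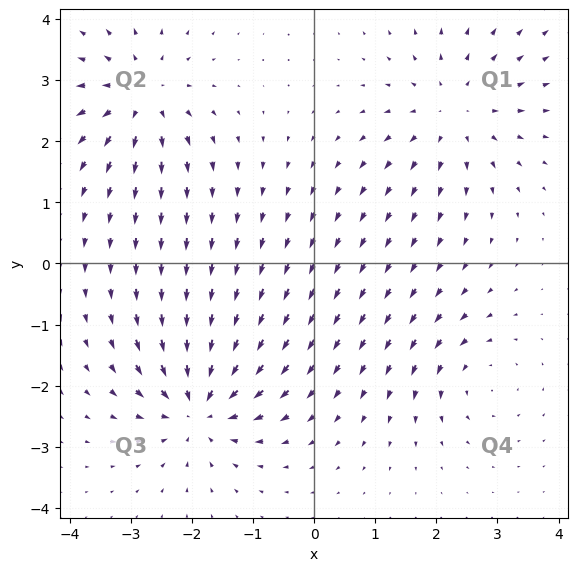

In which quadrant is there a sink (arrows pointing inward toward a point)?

The sink sits at approximately (-1.9, -2.3), which lies in quadrant Q3. The divergence there is about -7, negative as expected for a sink.

Q3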